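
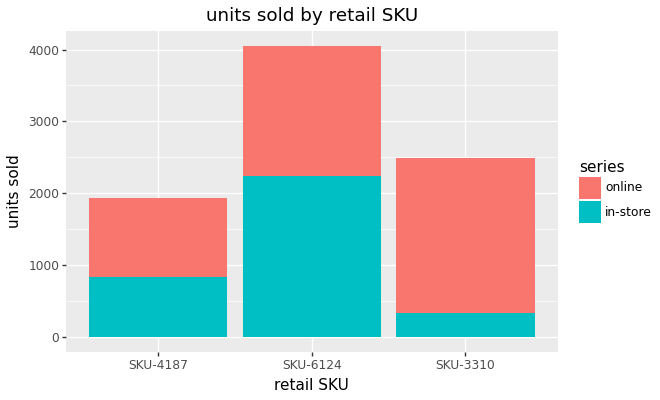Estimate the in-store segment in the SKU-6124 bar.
≈ 2000

in-store top ≈ 2000, bottom ≈ 0; segment ≈ 2000.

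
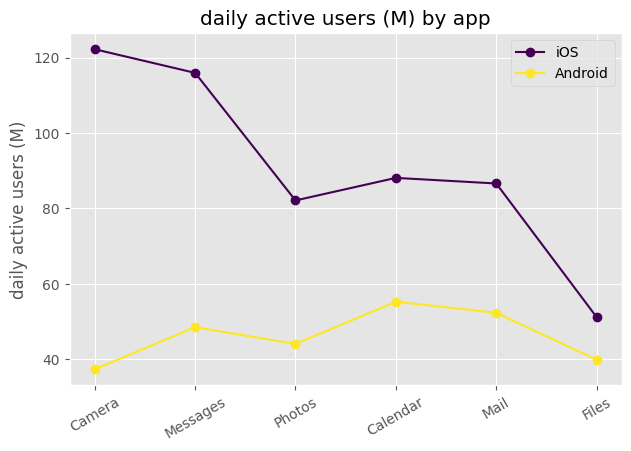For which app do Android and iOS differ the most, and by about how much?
Camera: Android ≈ 40, iOS ≈ 120 → gap ≈ 80. Next-largest (Messages) is only ≈ 70.

Camera, ≈ 80 M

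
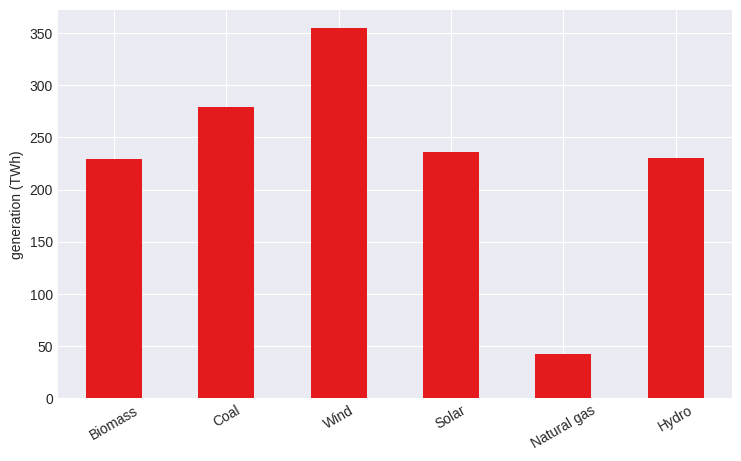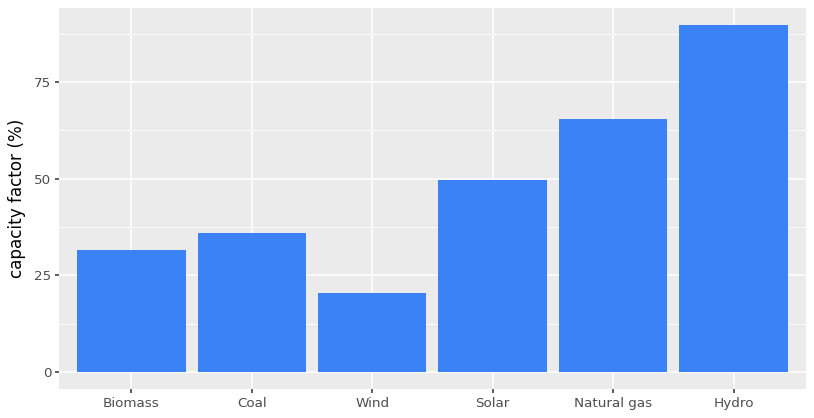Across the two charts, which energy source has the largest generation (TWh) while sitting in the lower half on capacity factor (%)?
Chart 2 median capacity factor (%) ≈ 40; below-median energy sources: Biomass, Coal, Wind. Among those, Wind has the highest generation (TWh) (≈ 350).

Wind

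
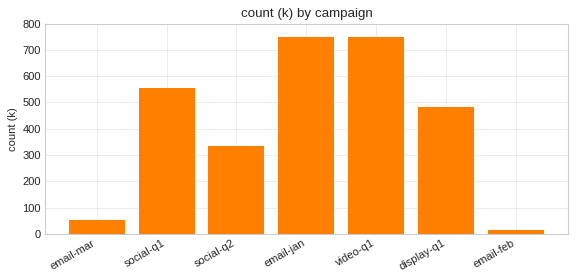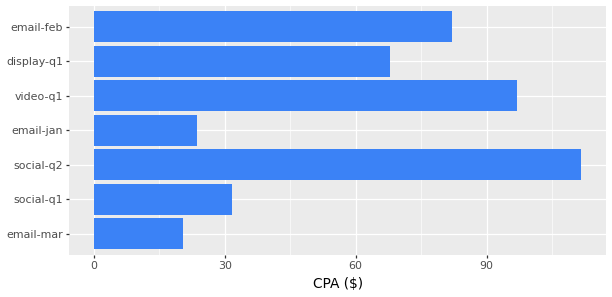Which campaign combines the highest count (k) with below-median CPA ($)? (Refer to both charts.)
email-jan

Chart 2 median CPA ($) ≈ 60; below-median campaigns: email-mar, social-q1, email-jan. Among those, email-jan has the highest count (k) (≈ 700).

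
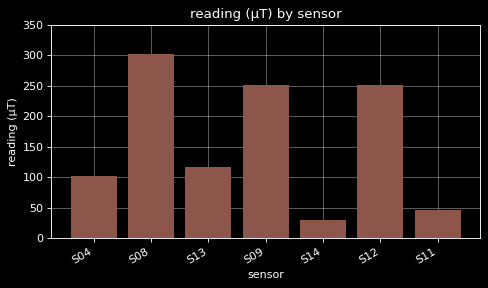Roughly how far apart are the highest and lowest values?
Max S08 ≈ 300, min S14 ≈ 50; range ≈ 250.

≈ 250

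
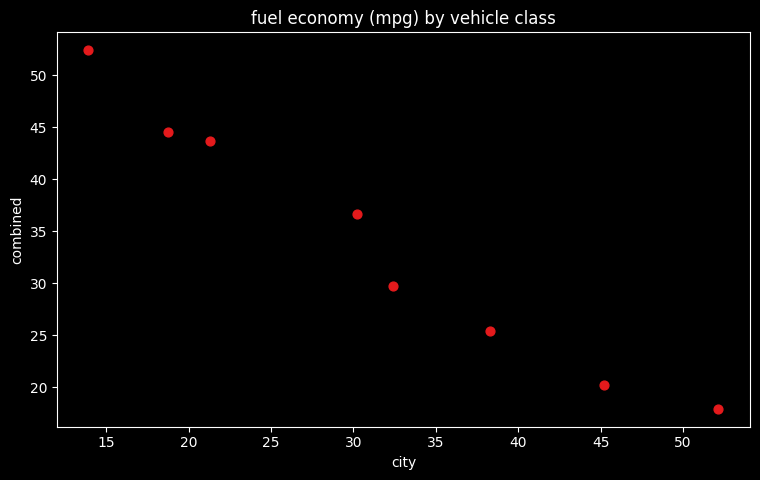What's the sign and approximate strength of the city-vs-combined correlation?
negative, strong

Points are negatively correlated; strong (|r| ≈ 1.0).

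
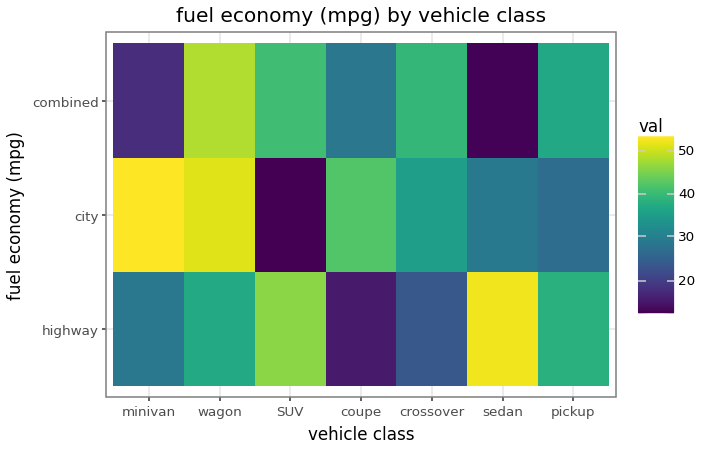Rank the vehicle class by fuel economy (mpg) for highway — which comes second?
SUV

Top 3 for highway: sedan ≈ 55, SUV ≈ 45, pickup ≈ 40.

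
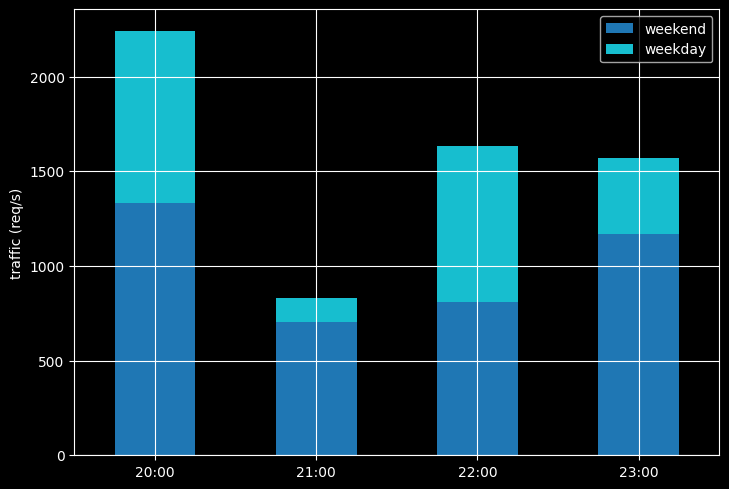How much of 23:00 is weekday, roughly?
≈ 400

weekday top ≈ 1600, bottom ≈ 1200; segment ≈ 400.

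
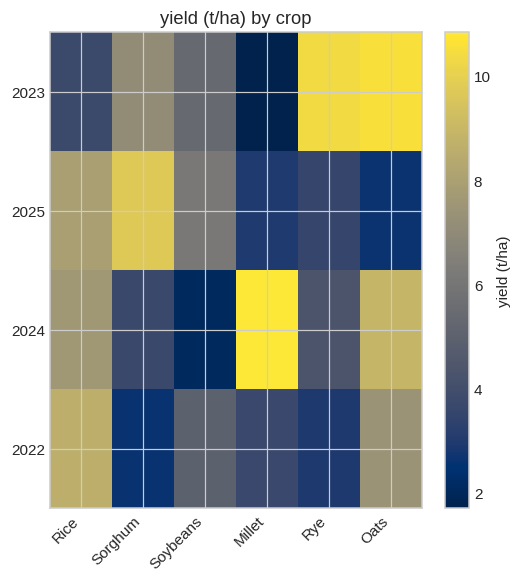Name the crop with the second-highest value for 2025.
Top 3 for 2025: Sorghum ≈ 10, Rice ≈ 8, Soybeans ≈ 6.

Rice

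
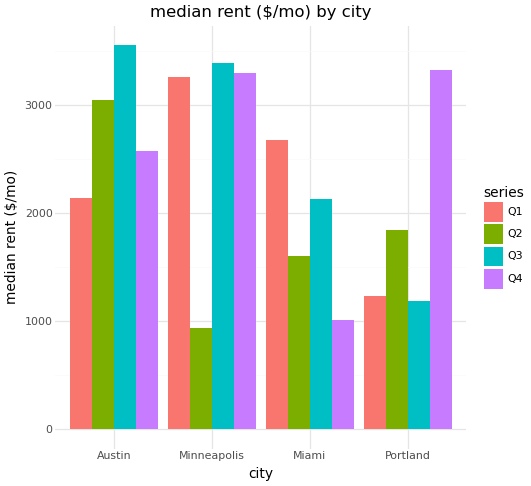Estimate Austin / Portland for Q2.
Austin ≈ 3000, Portland ≈ 2000; 3000/2000 ≈ 1.5.

≈ 1.5×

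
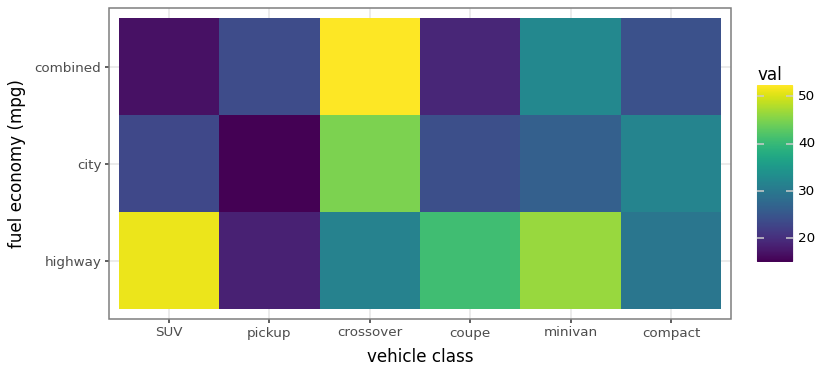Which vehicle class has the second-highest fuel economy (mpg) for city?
compact

Top 3 for city: crossover ≈ 45, compact ≈ 30, minivan ≈ 25.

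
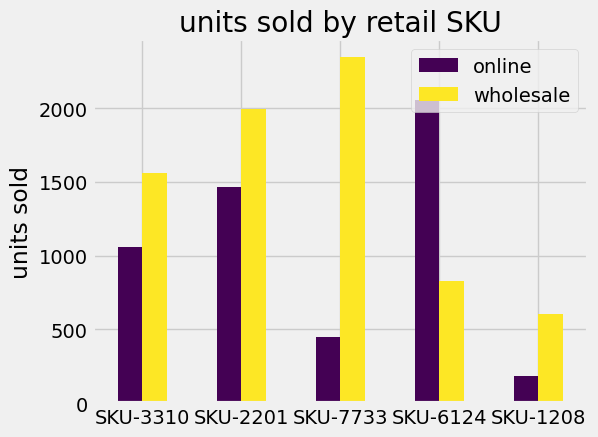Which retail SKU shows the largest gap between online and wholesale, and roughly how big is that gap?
SKU-7733: online ≈ 400, wholesale ≈ 2400 → gap ≈ 2000. Next-largest (SKU-6124) is only ≈ 1200.

SKU-7733, ≈ 2000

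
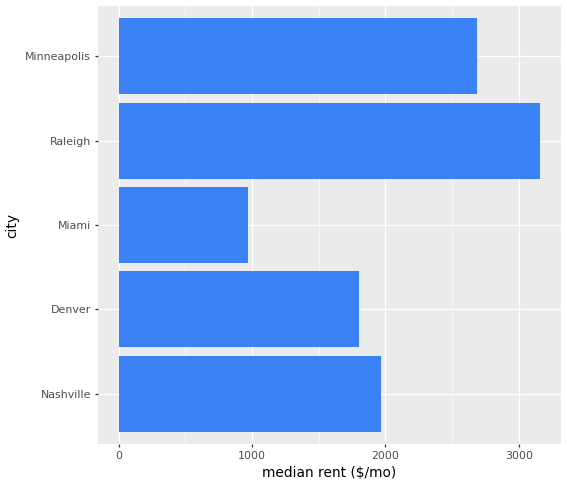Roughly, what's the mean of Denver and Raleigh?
≈ 2500

(2000 + 3000) / 2 ≈ 2500.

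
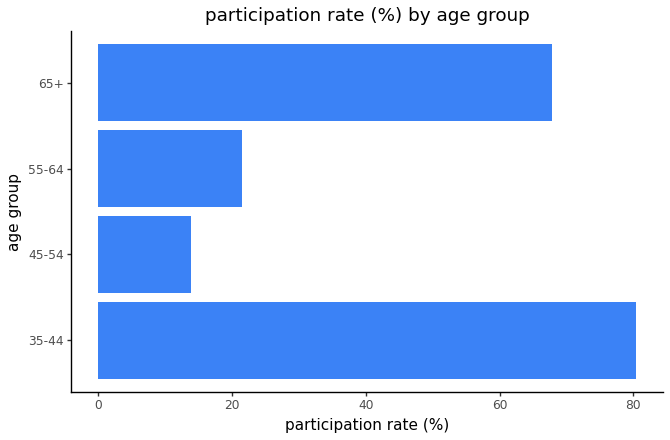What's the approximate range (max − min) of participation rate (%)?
Max 35-44 ≈ 80, min 45-54 ≈ 10; range ≈ 70.

≈ 70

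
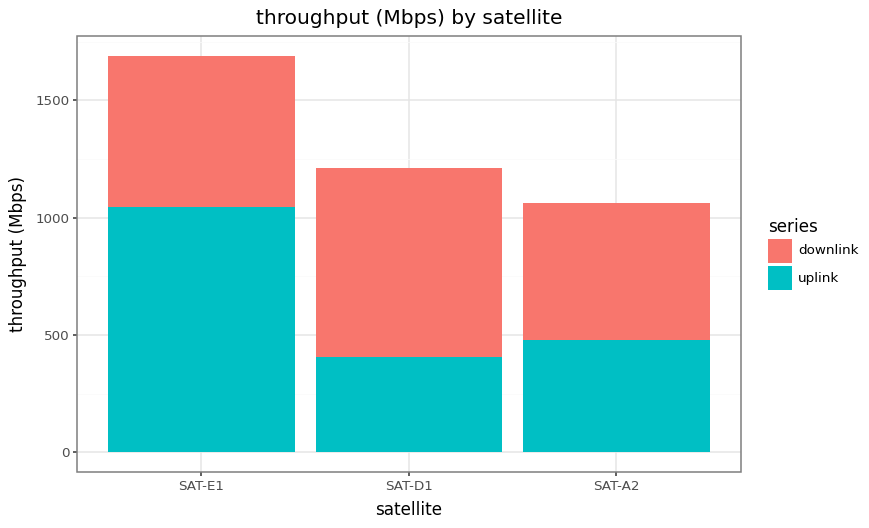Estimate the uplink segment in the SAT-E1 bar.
uplink top ≈ 1000, bottom ≈ 0; segment ≈ 1000.

≈ 1000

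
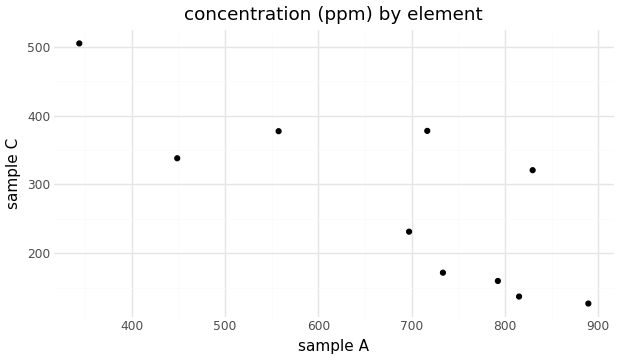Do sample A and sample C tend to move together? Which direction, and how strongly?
negative, strong

Points are negatively correlated; strong (|r| ≈ 0.8).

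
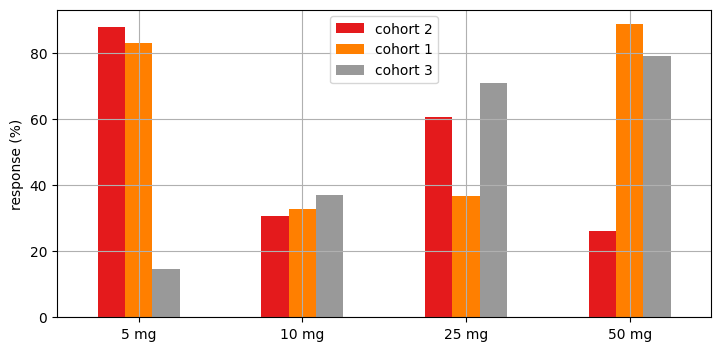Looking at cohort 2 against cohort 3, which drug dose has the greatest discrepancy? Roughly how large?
5 mg: cohort 2 ≈ 90, cohort 3 ≈ 10 → gap ≈ 80. Next-largest (50 mg) is only ≈ 50.

5 mg, ≈ 80 %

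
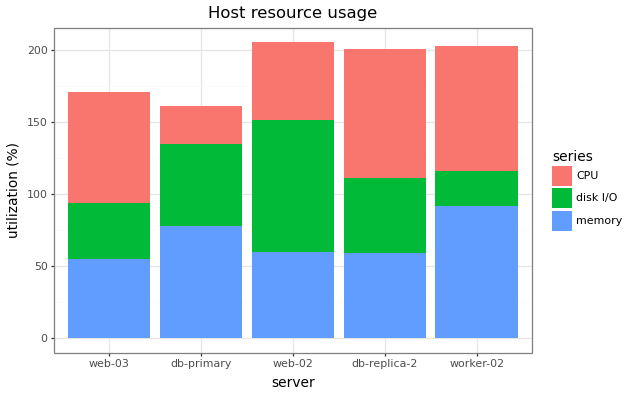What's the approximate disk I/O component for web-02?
≈ 100

disk I/O top ≈ 160, bottom ≈ 60; segment ≈ 100.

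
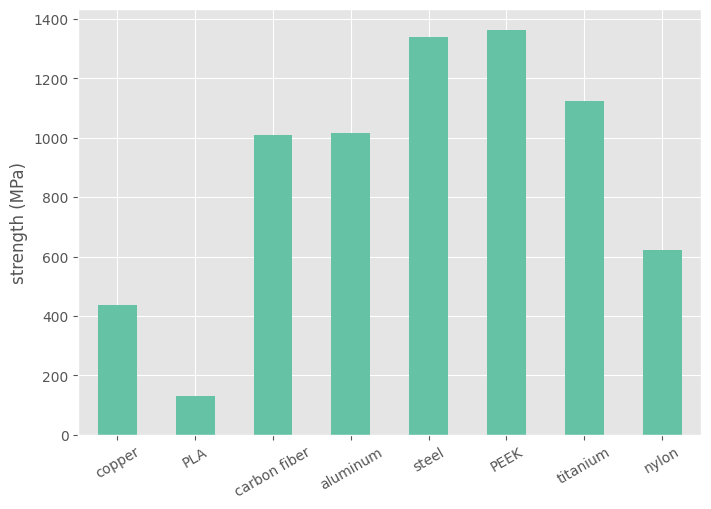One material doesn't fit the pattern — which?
PLA ≈ 200; the rest sit between ≈ 400 and ≈ 1400.

PLA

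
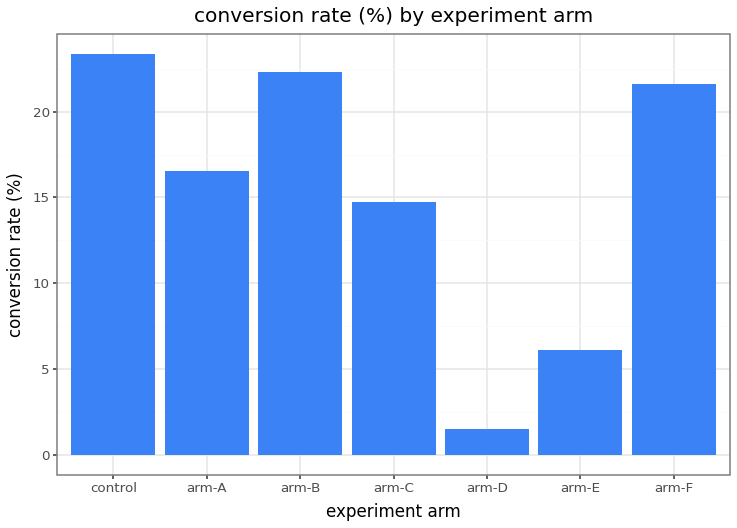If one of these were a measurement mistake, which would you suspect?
arm-D ≈ 2; the rest sit between ≈ 6 and ≈ 24.

arm-D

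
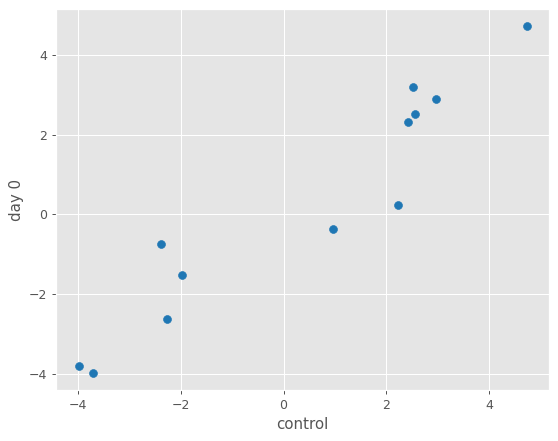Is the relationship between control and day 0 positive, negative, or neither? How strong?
Points are positively correlated; strong (|r| ≈ 1.0).

positive, strong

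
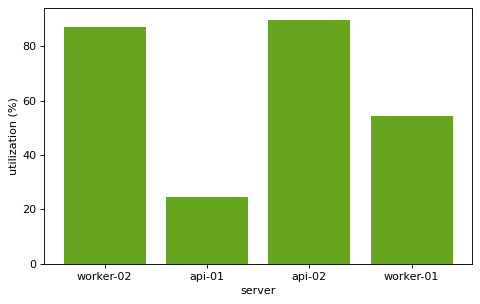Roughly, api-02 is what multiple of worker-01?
≈ 1.8×

api-02 ≈ 90, worker-01 ≈ 50; 90/50 ≈ 1.8.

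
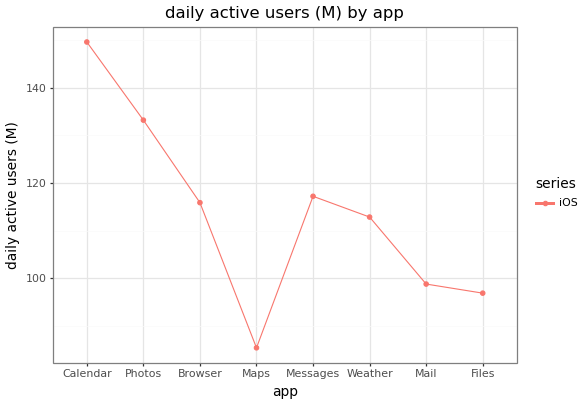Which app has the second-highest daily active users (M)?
Top 3: Calendar ≈ 150, Photos ≈ 130, Messages ≈ 120.

Photos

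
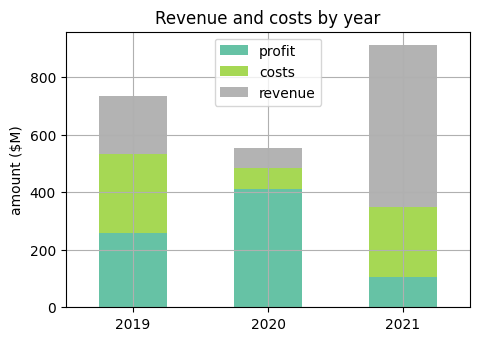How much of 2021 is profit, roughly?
≈ 100

profit top ≈ 100, bottom ≈ 0; segment ≈ 100.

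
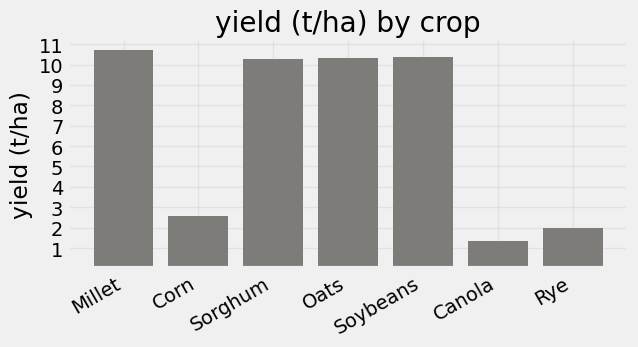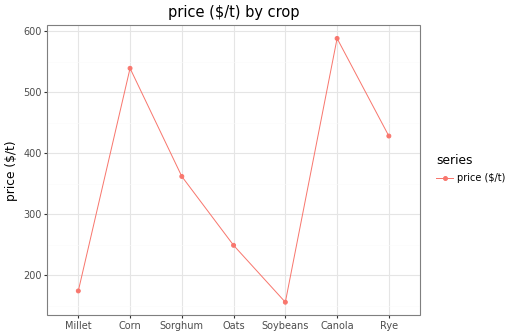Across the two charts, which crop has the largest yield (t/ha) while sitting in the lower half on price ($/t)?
Chart 2 median price ($/t) ≈ 400; below-median crops: Millet, Oats, Soybeans. Among those, Millet has the highest yield (t/ha) (≈ 11).

Millet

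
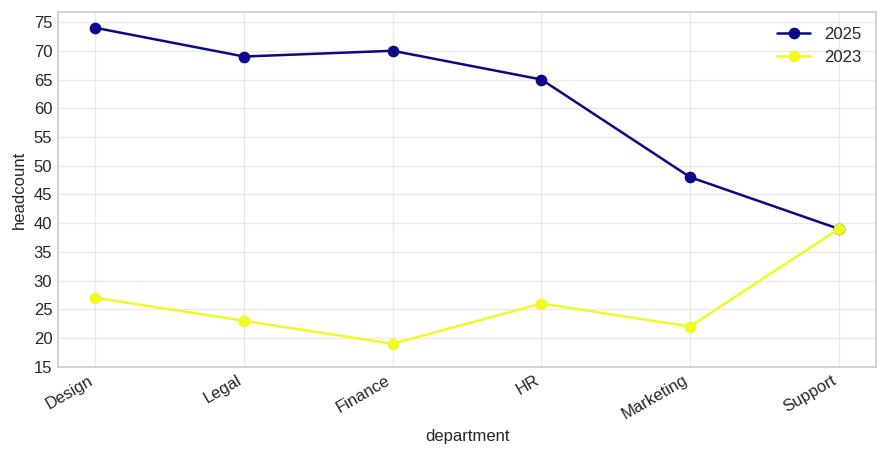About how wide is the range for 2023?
≈ 20

Max Support ≈ 40, min Finance ≈ 20; range ≈ 20.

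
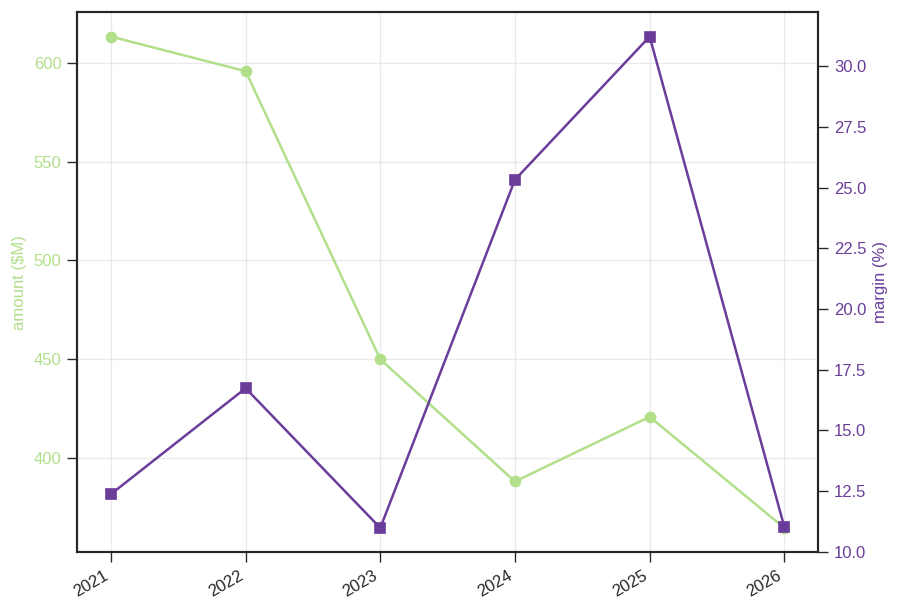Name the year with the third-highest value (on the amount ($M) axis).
Top 4 (on the amount ($M) axis): 2021 ≈ 625, 2022 ≈ 600, 2023 ≈ 450, 2025 ≈ 425.

2023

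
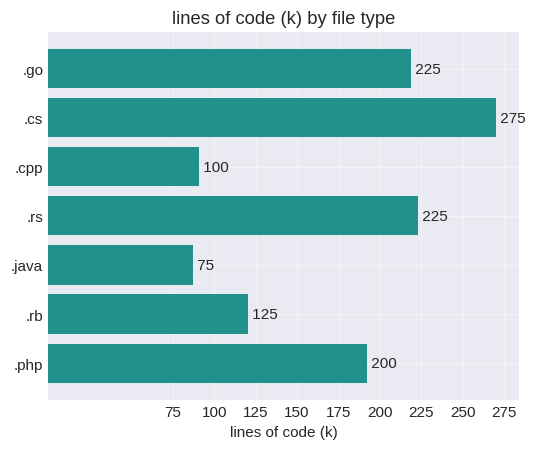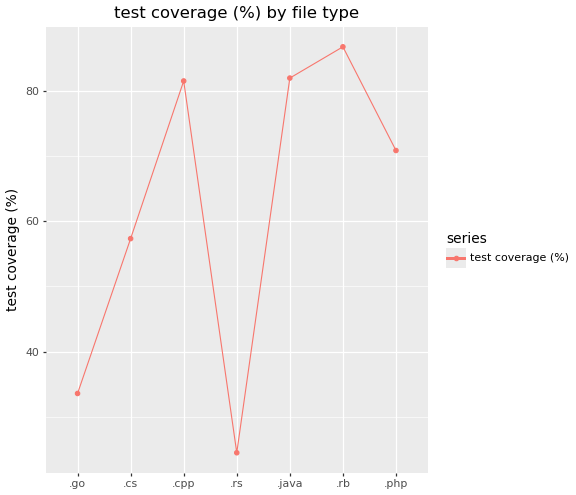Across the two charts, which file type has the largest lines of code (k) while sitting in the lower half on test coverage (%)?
.cs

Chart 2 median test coverage (%) ≈ 70; below-median file types: .go, .cs, .rs. Among those, .cs has the highest lines of code (k) (≈ 275).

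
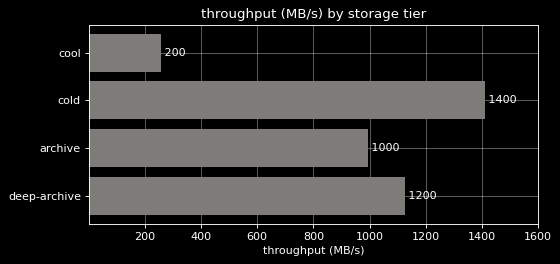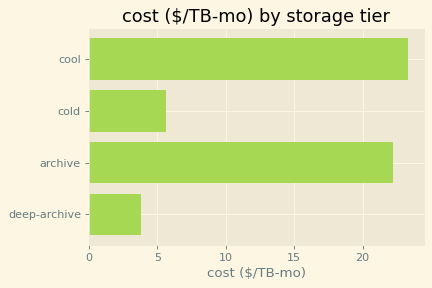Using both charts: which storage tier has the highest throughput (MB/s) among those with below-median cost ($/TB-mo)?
Chart 2 median cost ($/TB-mo) ≈ 15; below-median storage tiers: cold, deep-archive. Among those, cold has the highest throughput (MB/s) (≈ 1400).

cold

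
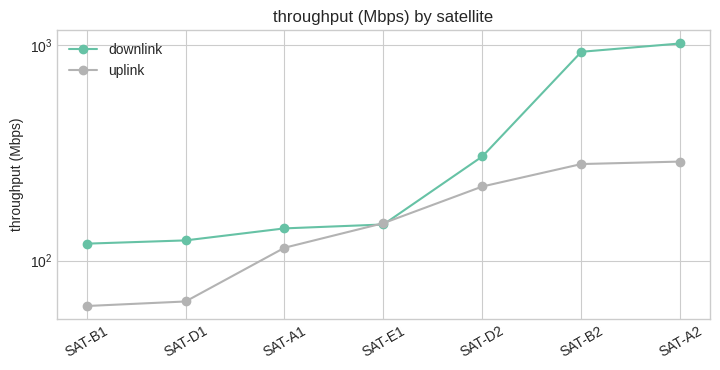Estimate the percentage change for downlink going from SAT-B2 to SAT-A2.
≈ +11.1%

SAT-B2 ≈ 900, SAT-A2 ≈ 1000; (1000 − 900) / 900 ≈ +11.1%.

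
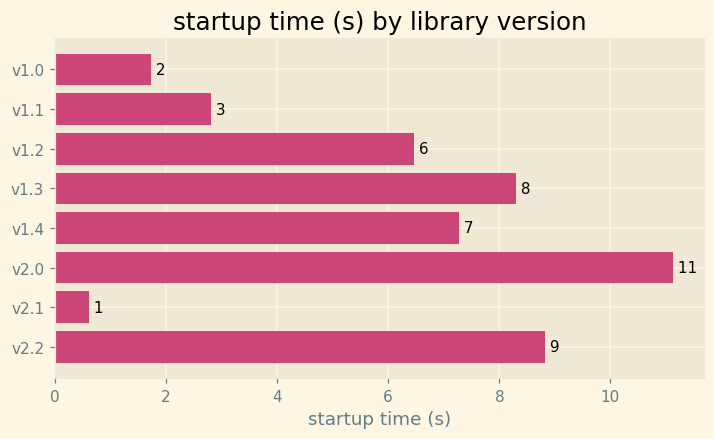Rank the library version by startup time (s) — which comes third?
Top 4: v2.0 ≈ 11, v2.2 ≈ 9, v1.3 ≈ 8, v1.4 ≈ 7.

v1.3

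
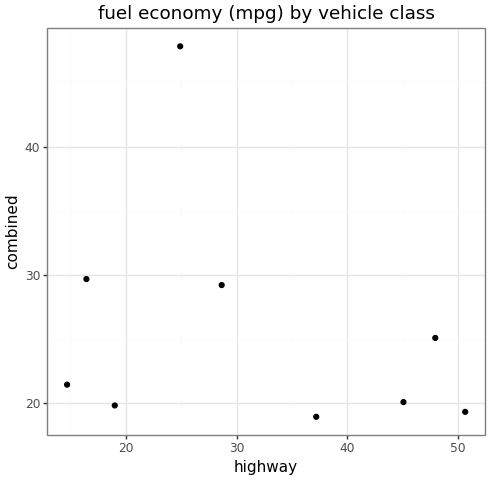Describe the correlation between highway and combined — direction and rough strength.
Points are negatively correlated; weak (|r| ≈ 0.3).

negative, weak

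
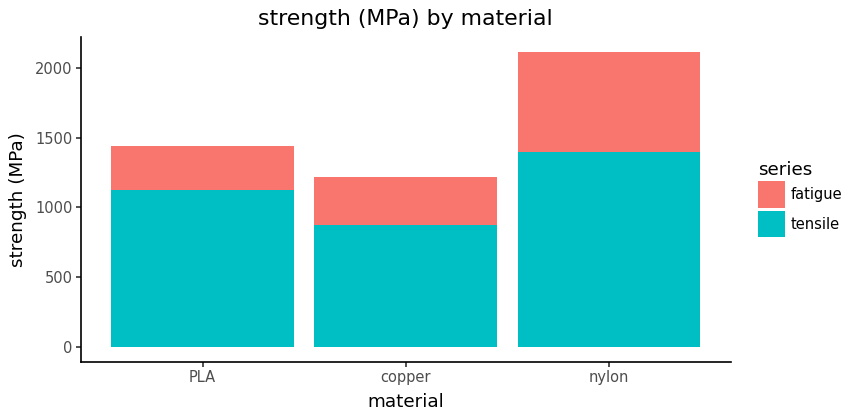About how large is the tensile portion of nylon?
≈ 1400

tensile top ≈ 1400, bottom ≈ 0; segment ≈ 1400.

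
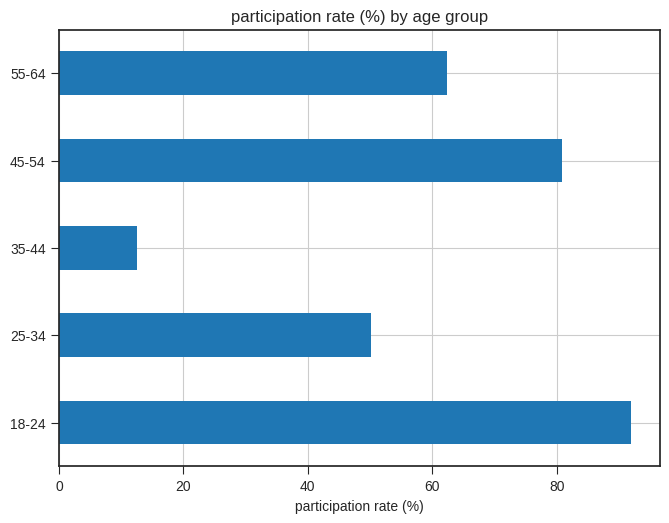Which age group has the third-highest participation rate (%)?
55-64

Top 4: 18-24 ≈ 90, 45-54 ≈ 80, 55-64 ≈ 60, 25-34 ≈ 50.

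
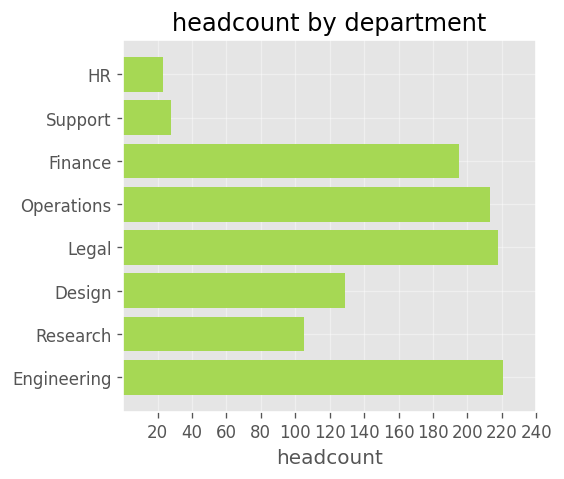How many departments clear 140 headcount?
Above 140: Finance, Operations, Legal, Engineering.

4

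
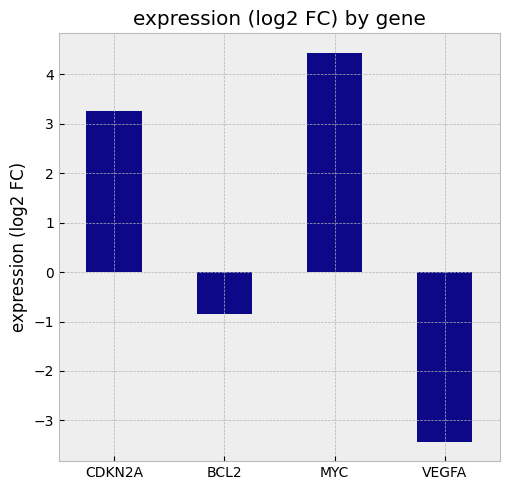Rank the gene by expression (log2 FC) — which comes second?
Top 3: MYC ≈ 4, CDKN2A ≈ 3, BCL2 ≈ -1.

CDKN2A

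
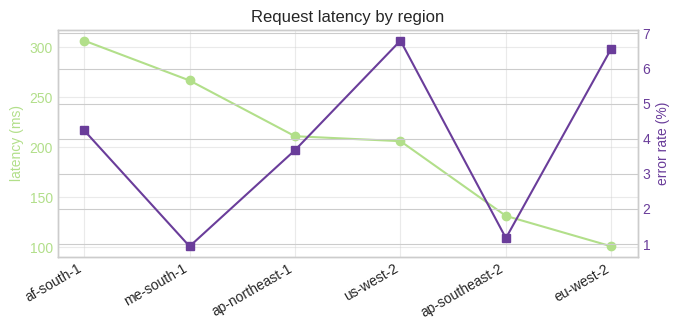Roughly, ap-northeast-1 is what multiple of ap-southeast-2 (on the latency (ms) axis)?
ap-northeast-1 ≈ 220, ap-southeast-2 ≈ 140; 220/140 ≈ 1.57.

≈ 1.57×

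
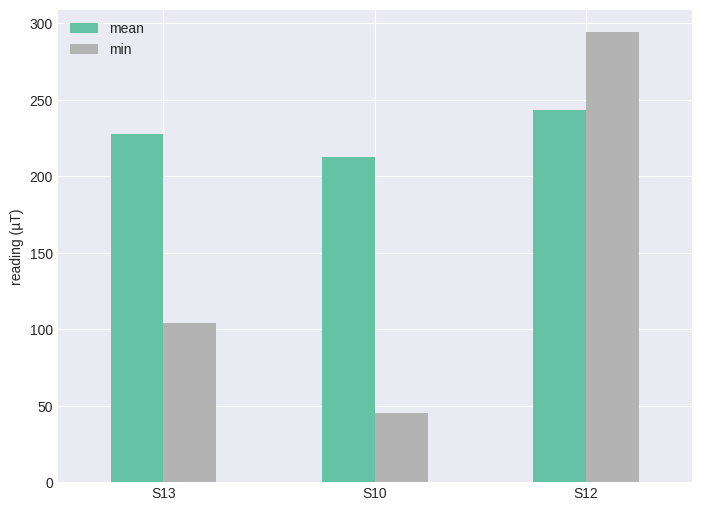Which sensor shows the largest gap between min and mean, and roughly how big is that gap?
S10, ≈ 175 µT

S10: min ≈ 50, mean ≈ 225 → gap ≈ 175. Next-largest (S13) is only ≈ 125.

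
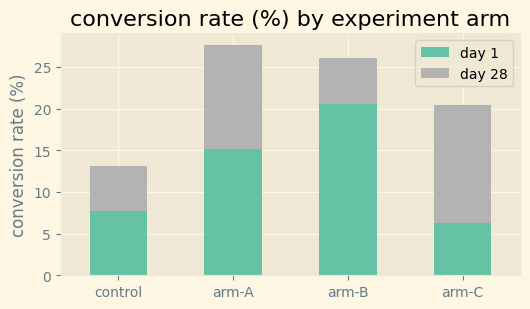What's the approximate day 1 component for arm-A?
≈ 15

day 1 top ≈ 15, bottom ≈ 0; segment ≈ 15.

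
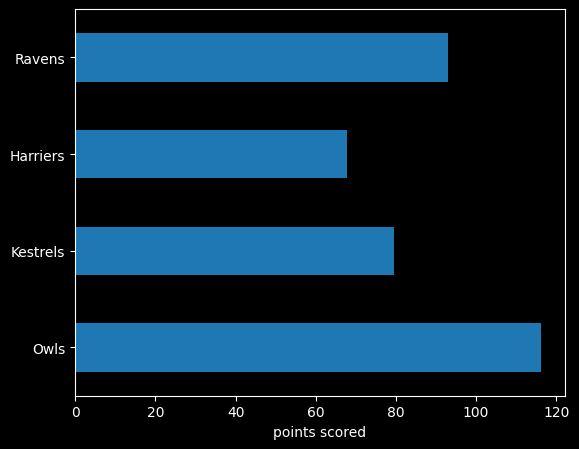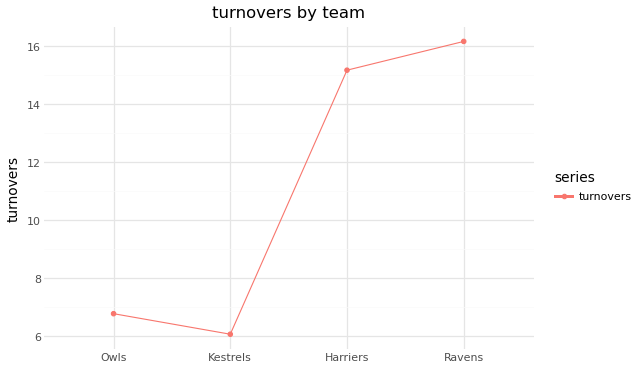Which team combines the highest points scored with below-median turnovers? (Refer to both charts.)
Owls

Chart 2 median turnovers ≈ 10; below-median teams: Owls, Kestrels. Among those, Owls has the highest points scored (≈ 120).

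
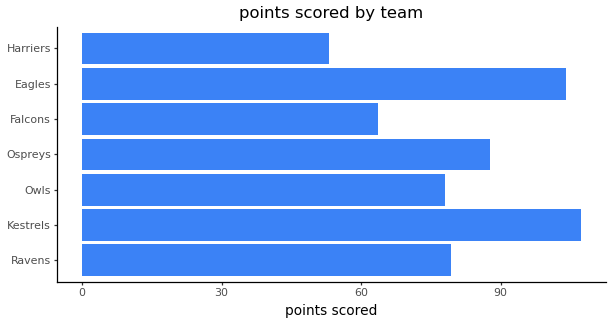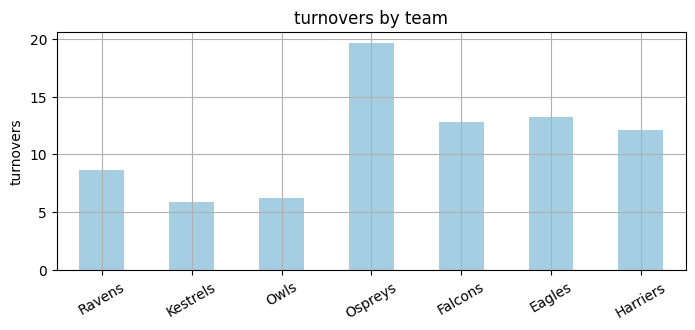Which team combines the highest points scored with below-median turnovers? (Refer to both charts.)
Kestrels

Chart 2 median turnovers ≈ 12; below-median teams: Ravens, Kestrels, Owls. Among those, Kestrels has the highest points scored (≈ 110).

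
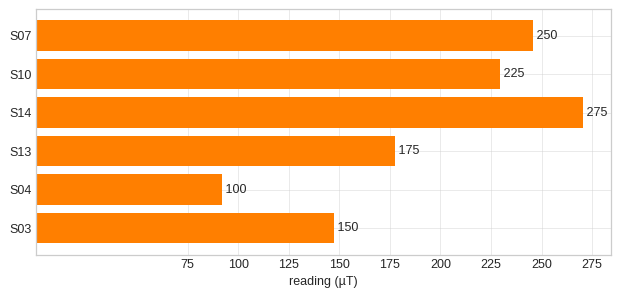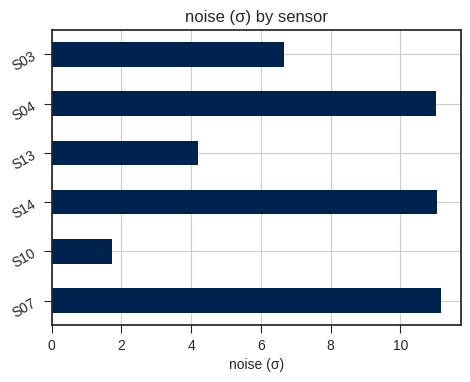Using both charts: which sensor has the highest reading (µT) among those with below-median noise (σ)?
Chart 2 median noise (σ) ≈ 8; below-median sensors: S10, S13, S03. Among those, S10 has the highest reading (µT) (≈ 225).

S10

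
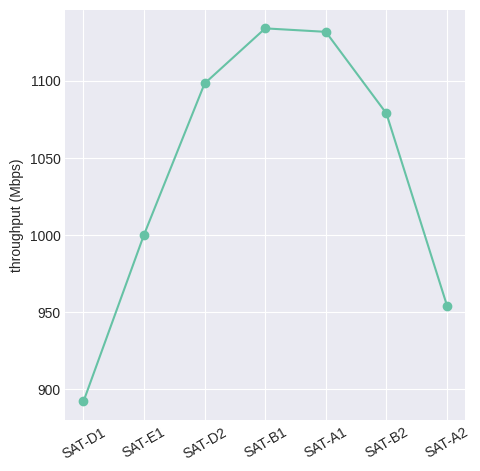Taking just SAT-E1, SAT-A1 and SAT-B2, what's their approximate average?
≈ 1067

(1000 + 1125 + 1075) / 3 ≈ 1067.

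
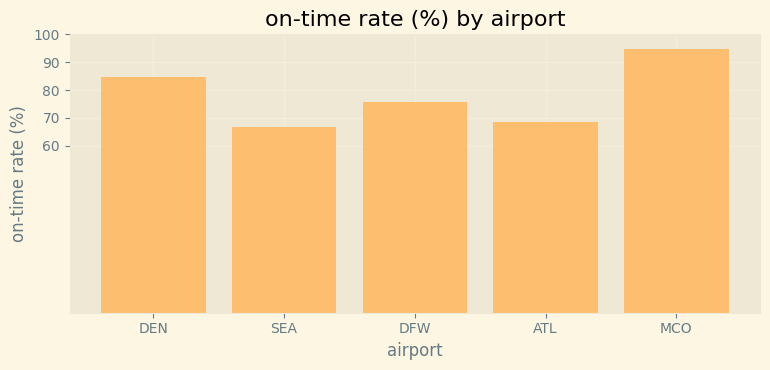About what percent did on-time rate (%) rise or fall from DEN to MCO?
≈ +12.5%

DEN ≈ 80, MCO ≈ 90; (90 − 80) / 80 ≈ +12.5%.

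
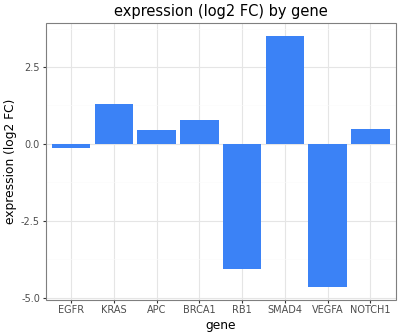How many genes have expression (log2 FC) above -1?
6

Above -1: EGFR, KRAS, APC, BRCA1, SMAD4, NOTCH1.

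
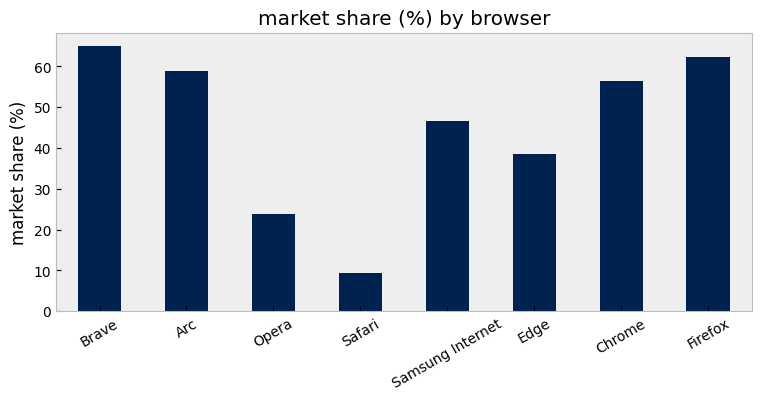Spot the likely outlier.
Safari

Safari ≈ 10; the rest sit between ≈ 20 and ≈ 60.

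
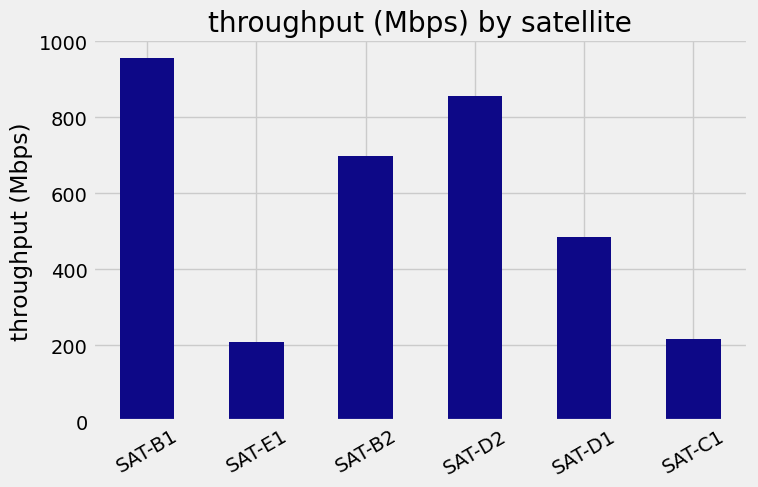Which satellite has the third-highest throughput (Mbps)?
SAT-B2

Top 4: SAT-B1 ≈ 1000, SAT-D2 ≈ 900, SAT-B2 ≈ 700, SAT-D1 ≈ 500.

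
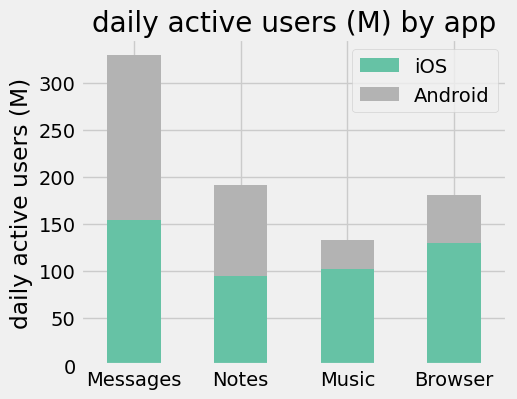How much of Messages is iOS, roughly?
≈ 150

iOS top ≈ 150, bottom ≈ 0; segment ≈ 150.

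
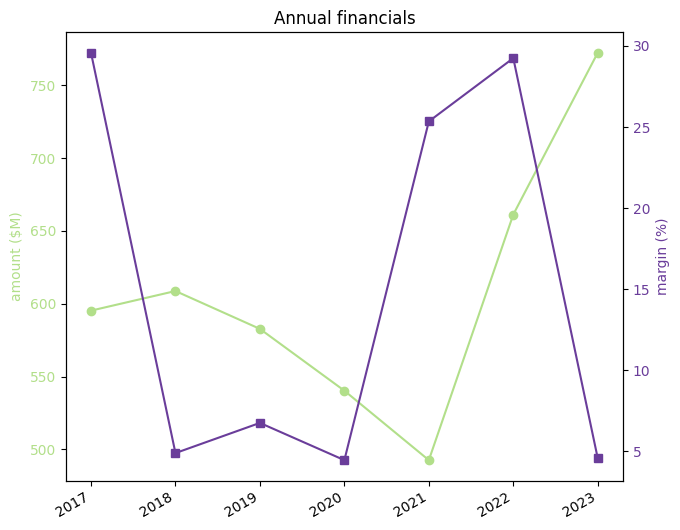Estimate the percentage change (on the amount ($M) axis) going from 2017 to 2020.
≈ -8.3%

2017 ≈ 600, 2020 ≈ 550; (550 − 600) / 600 ≈ -8.3%.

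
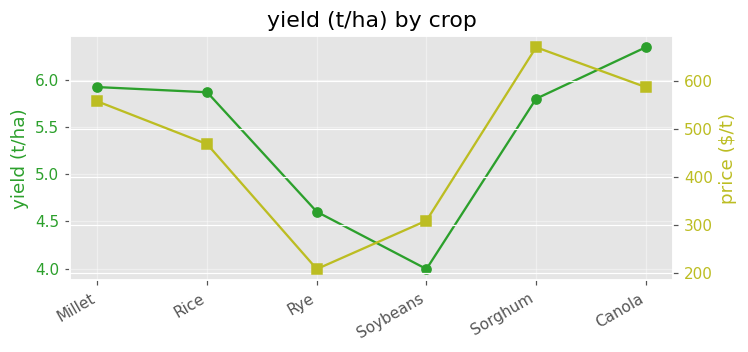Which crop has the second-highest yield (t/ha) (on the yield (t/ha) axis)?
Millet

Top 3 (on the yield (t/ha) axis): Canola ≈ 6.4, Millet ≈ 6.0, Rice ≈ 5.8.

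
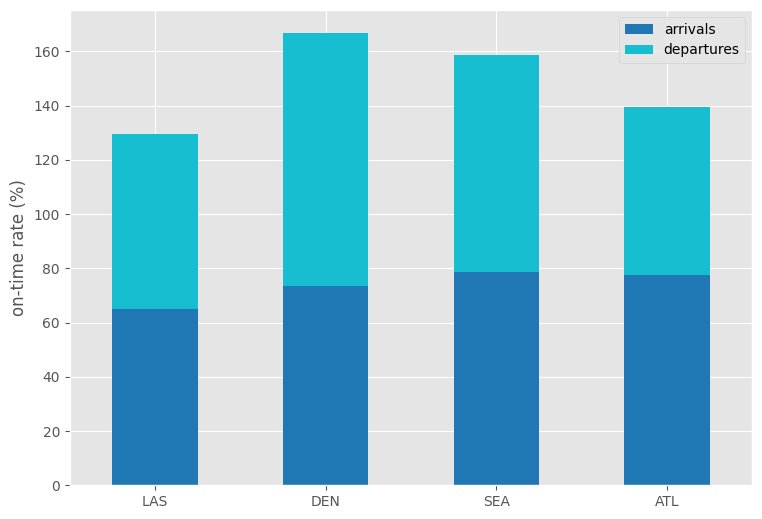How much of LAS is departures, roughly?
departures top ≈ 120, bottom ≈ 60; segment ≈ 60.

≈ 60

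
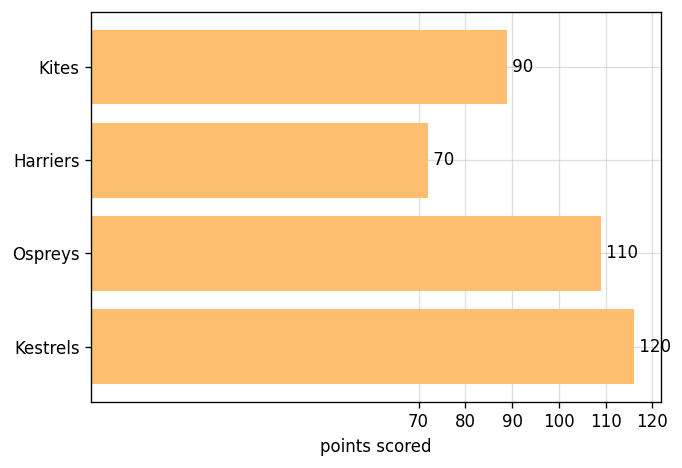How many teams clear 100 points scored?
2

Above 100: Ospreys, Kestrels.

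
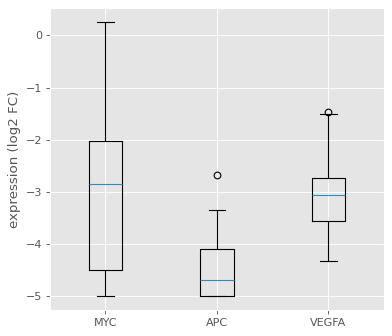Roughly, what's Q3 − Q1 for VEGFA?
≈ 0.8

Q3 ≈ -2.8, Q1 ≈ -3.6; IQR ≈ 0.8.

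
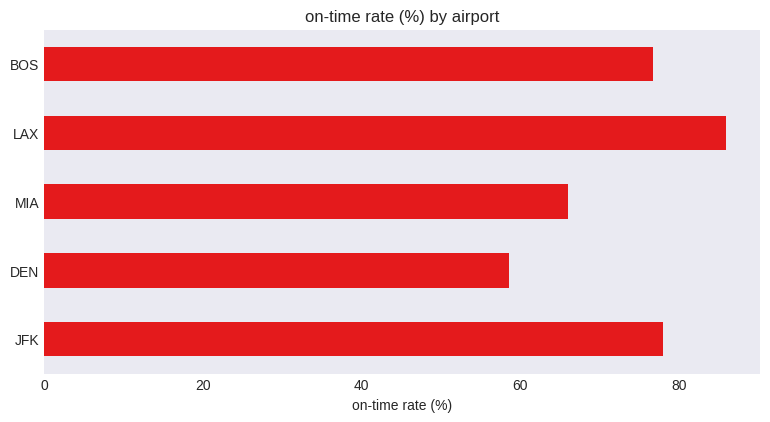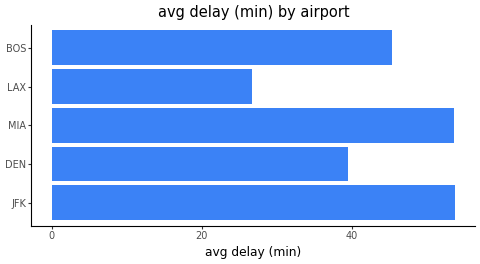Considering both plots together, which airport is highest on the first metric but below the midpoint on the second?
LAX

Chart 2 median avg delay (min) ≈ 45; below-median airports: DEN, LAX. Among those, LAX has the highest on-time rate (%) (≈ 90).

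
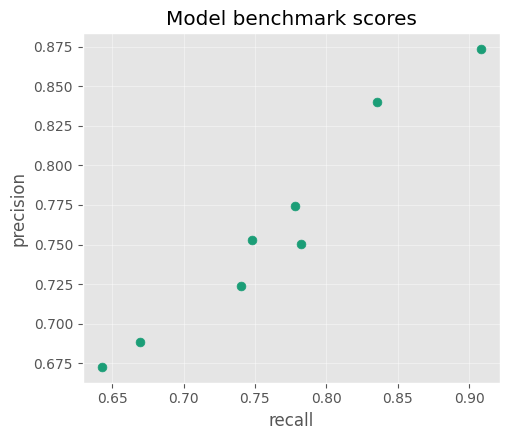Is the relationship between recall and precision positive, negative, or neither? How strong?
positive, strong

Points are positively correlated; strong (|r| ≈ 1.0).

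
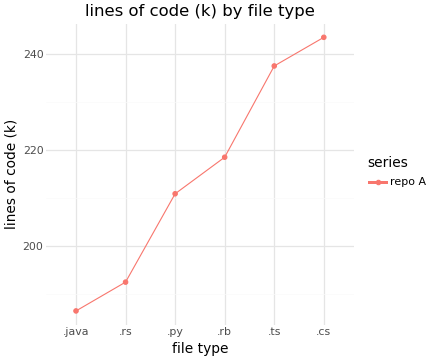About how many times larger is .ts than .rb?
.ts ≈ 235, .rb ≈ 220; 235/220 ≈ 1.07.

≈ 1.07×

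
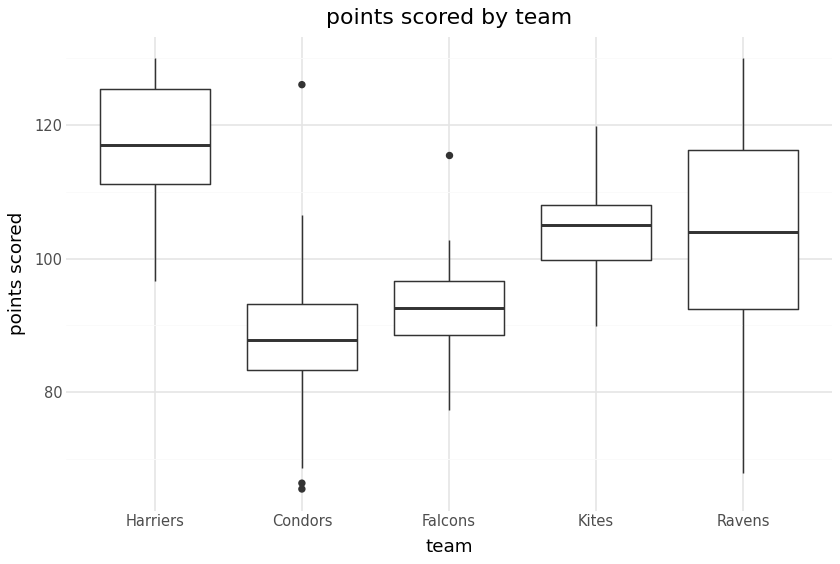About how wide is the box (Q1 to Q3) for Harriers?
≈ 15

Q3 ≈ 125, Q1 ≈ 110; IQR ≈ 15.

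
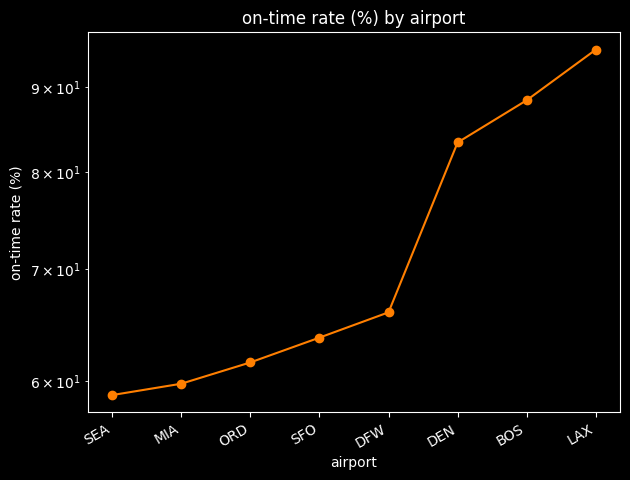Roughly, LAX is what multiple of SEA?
≈ 1.58×

LAX ≈ 95, SEA ≈ 60; 95/60 ≈ 1.58.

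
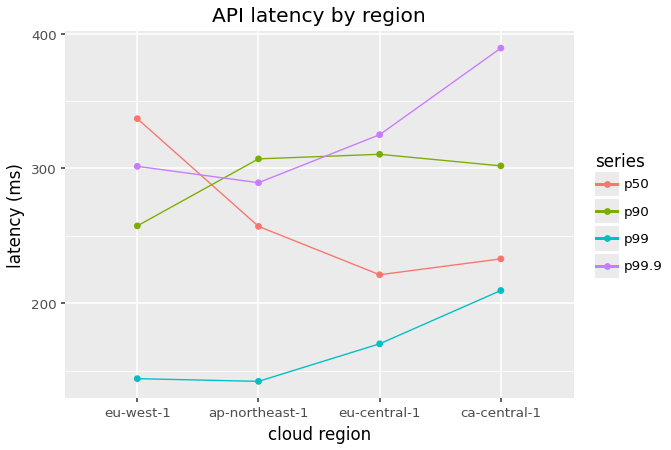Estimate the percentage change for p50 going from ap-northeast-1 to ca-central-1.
ap-northeast-1 ≈ 250, ca-central-1 ≈ 225; (225 − 250) / 250 ≈ -10%.

≈ -10%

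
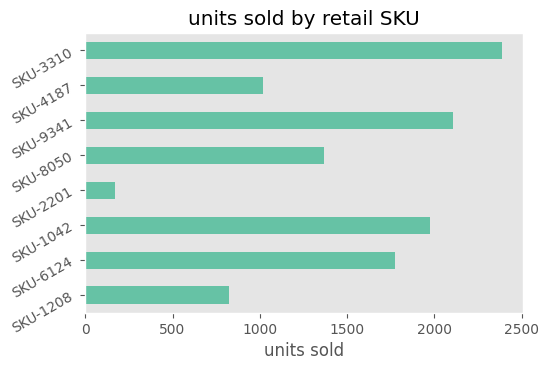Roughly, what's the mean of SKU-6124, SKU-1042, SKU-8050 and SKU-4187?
≈ 1550

(1800 + 2000 + 1400 + 1000) / 4 ≈ 1550.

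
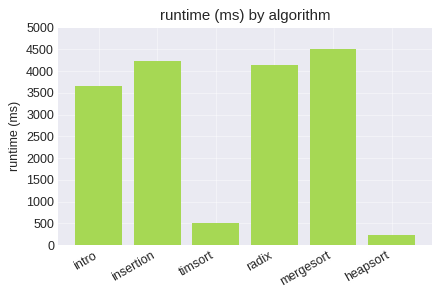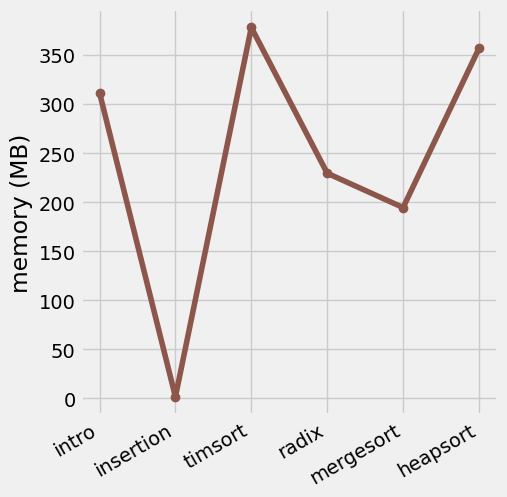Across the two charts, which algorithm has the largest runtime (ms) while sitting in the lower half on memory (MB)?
mergesort

Chart 2 median memory (MB) ≈ 250; below-median algorithms: insertion, radix, mergesort. Among those, mergesort has the highest runtime (ms) (≈ 4500).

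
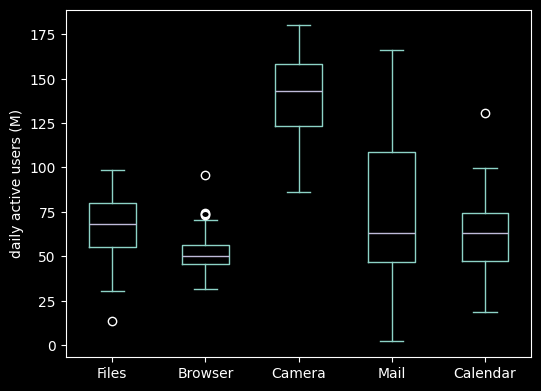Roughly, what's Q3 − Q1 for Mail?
≈ 60

Q3 ≈ 110, Q1 ≈ 50; IQR ≈ 60.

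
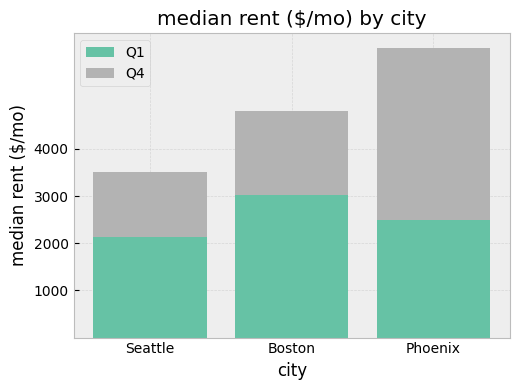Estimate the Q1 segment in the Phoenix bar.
≈ 3000

Q1 top ≈ 3000, bottom ≈ 0; segment ≈ 3000.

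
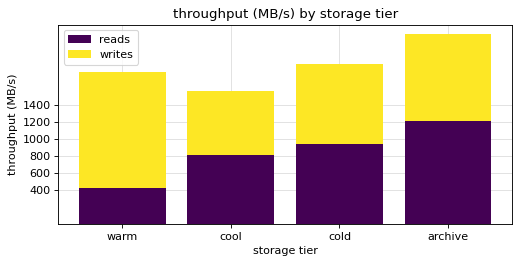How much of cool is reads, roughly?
reads top ≈ 800, bottom ≈ 0; segment ≈ 800.

≈ 800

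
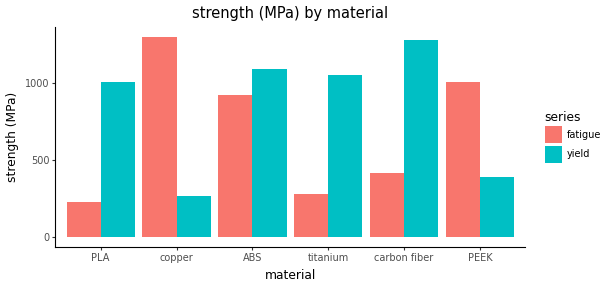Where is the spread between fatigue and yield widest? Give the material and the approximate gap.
copper, ≈ 1000 MPa

copper: fatigue ≈ 1200, yield ≈ 200 → gap ≈ 1000. Next-largest (carbon fiber) is only ≈ 800.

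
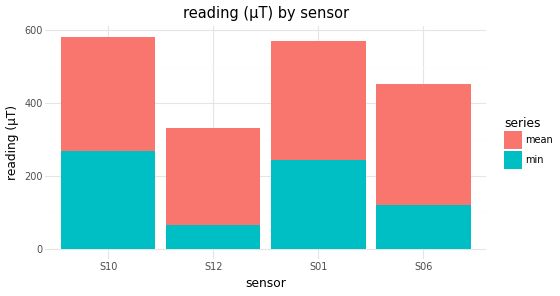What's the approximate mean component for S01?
mean top ≈ 550, bottom ≈ 250; segment ≈ 300.

≈ 300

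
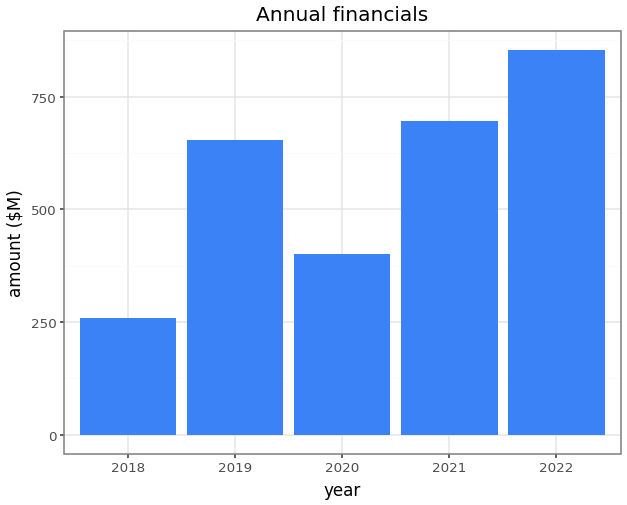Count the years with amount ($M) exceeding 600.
Above 600: 2019, 2021, 2022.

3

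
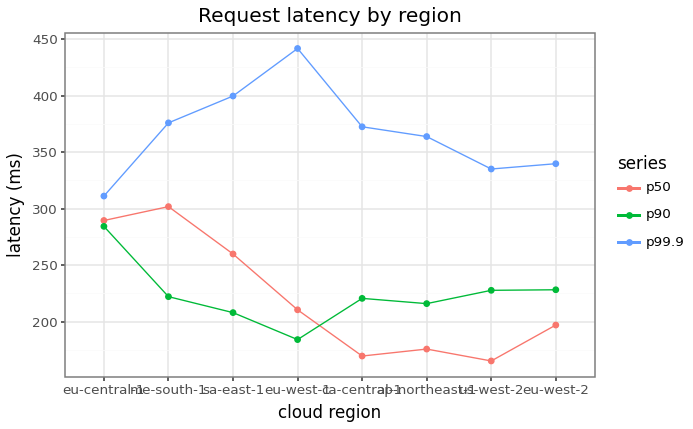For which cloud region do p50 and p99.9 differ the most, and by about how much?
eu-west-1: p50 ≈ 200, p99.9 ≈ 450 → gap ≈ 250. Next-largest (ca-central-1) is only ≈ 200.

eu-west-1, ≈ 250 ms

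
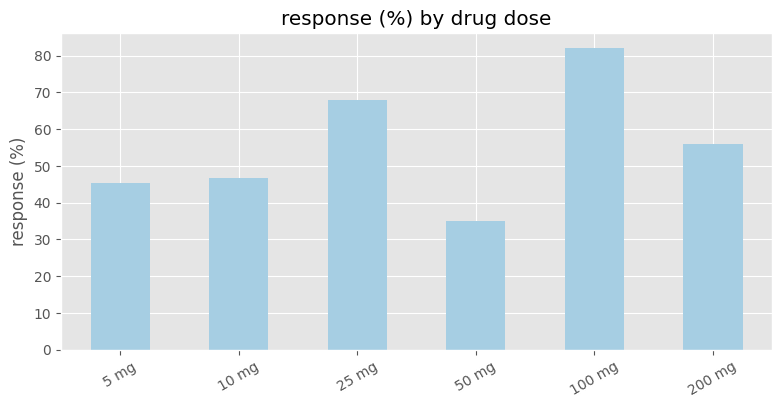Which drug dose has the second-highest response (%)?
Top 3: 100 mg ≈ 80, 25 mg ≈ 70, 200 mg ≈ 60.

25 mg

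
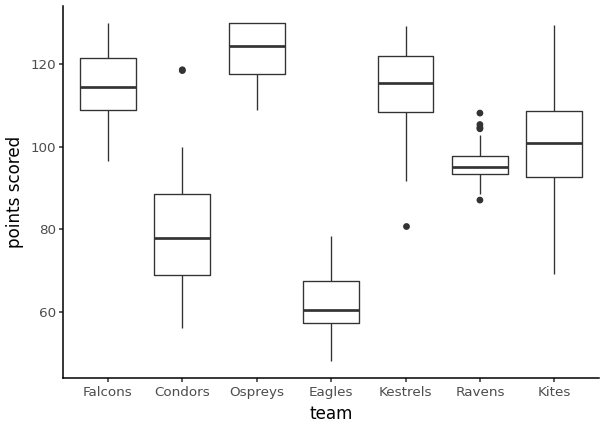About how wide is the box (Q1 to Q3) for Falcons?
≈ 10

Q3 ≈ 120, Q1 ≈ 110; IQR ≈ 10.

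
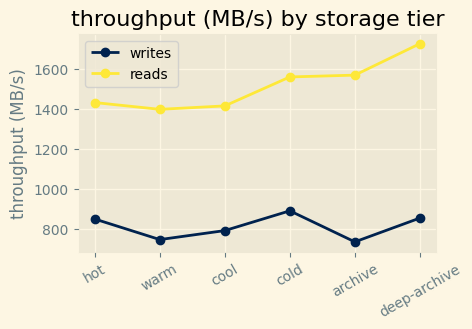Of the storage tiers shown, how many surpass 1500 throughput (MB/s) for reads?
3

Above 1500: cold, archive, deep-archive.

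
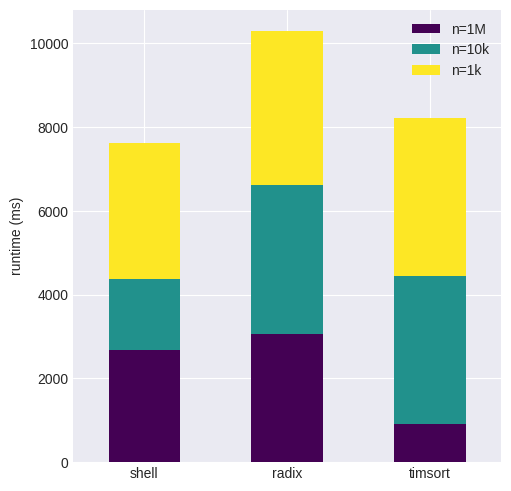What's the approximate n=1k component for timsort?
≈ 4000

n=1k top ≈ 8000, bottom ≈ 4000; segment ≈ 4000.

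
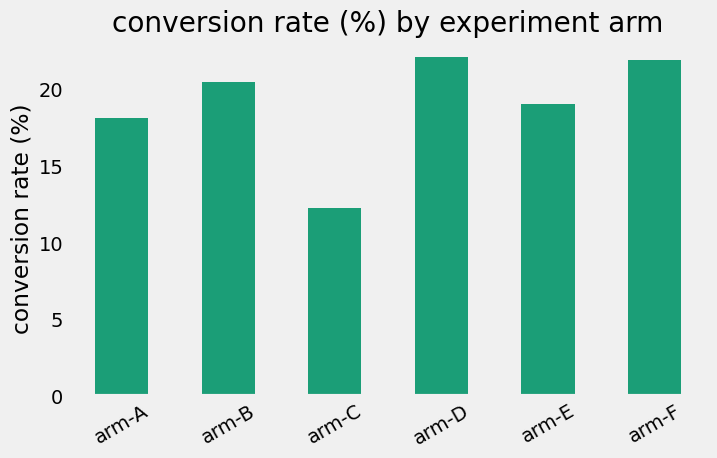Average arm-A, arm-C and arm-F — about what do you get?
≈ 17

(18 + 12 + 22) / 3 ≈ 17.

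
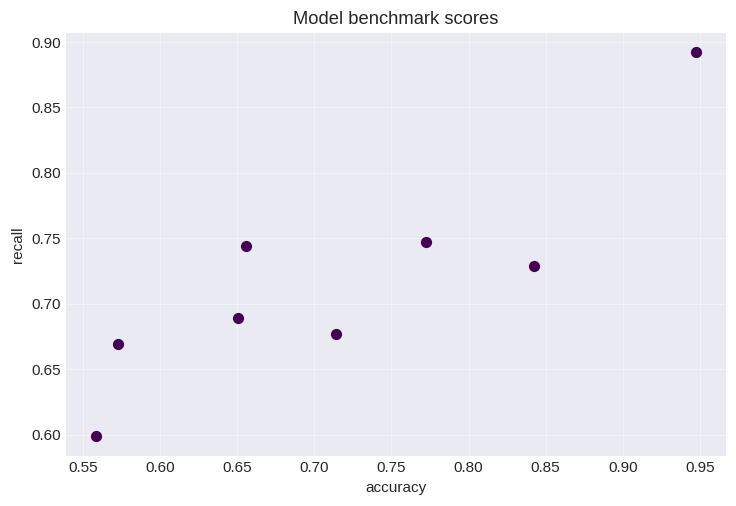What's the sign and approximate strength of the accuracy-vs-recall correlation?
positive, strong

Points are positively correlated; strong (|r| ≈ 0.9).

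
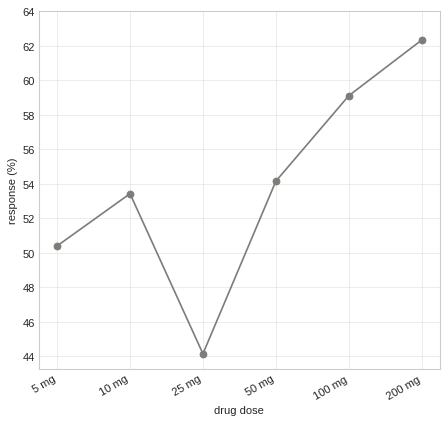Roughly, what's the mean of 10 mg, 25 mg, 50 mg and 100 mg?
≈ 53

(54 + 44 + 54 + 60) / 4 ≈ 53.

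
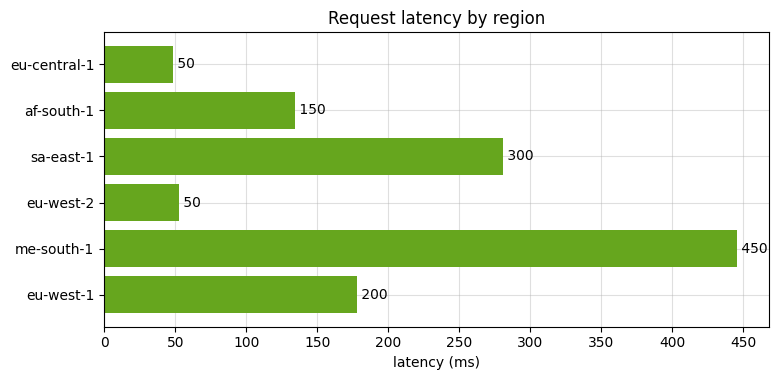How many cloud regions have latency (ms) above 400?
Above 400: me-south-1.

1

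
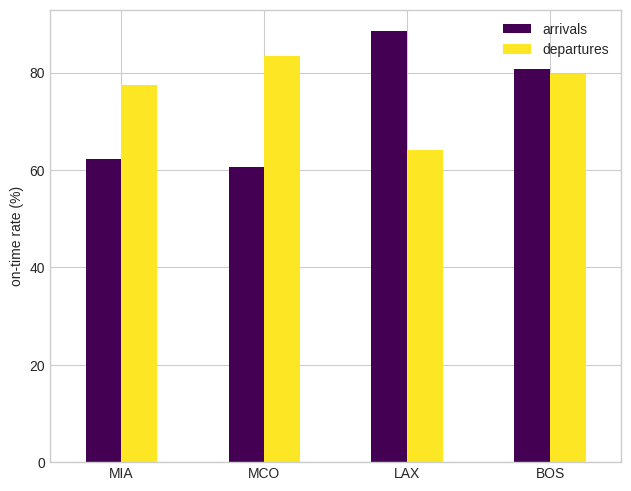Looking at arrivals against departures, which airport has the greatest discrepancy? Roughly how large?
LAX: arrivals ≈ 90, departures ≈ 60 → gap ≈ 30. Next-largest (MCO) is only ≈ 20.

LAX, ≈ 30 %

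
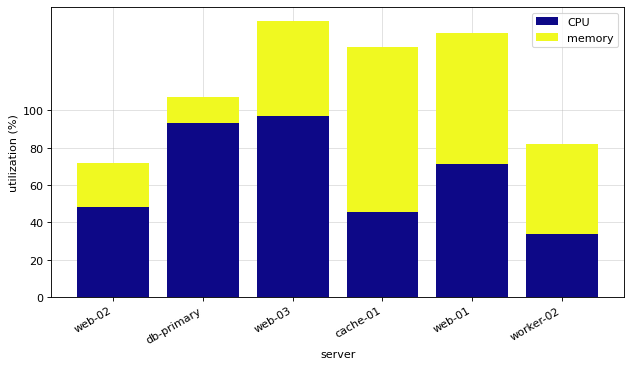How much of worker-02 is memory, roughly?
≈ 40

memory top ≈ 80, bottom ≈ 40; segment ≈ 40.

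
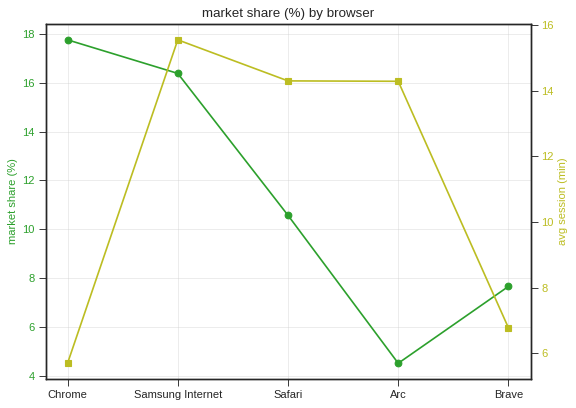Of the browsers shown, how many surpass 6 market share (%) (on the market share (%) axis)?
Above 6: Chrome, Samsung Internet, Safari, Brave.

4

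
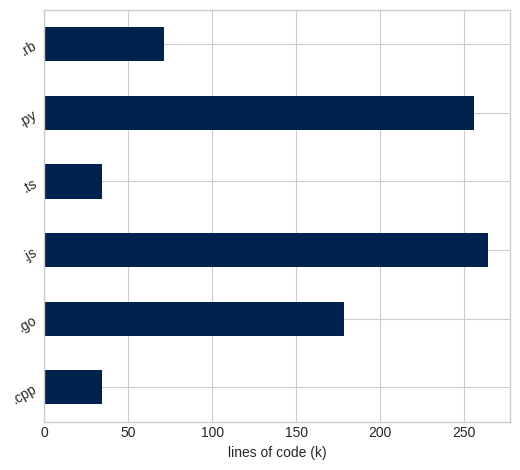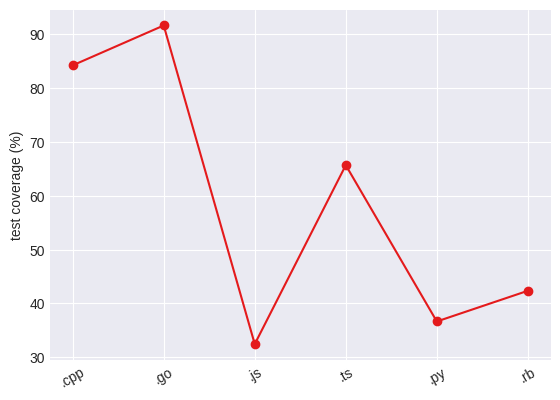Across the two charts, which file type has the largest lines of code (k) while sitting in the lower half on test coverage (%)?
Chart 2 median test coverage (%) ≈ 50; below-median file types: .js, .py, .rb. Among those, .js has the highest lines of code (k) (≈ 275).

.js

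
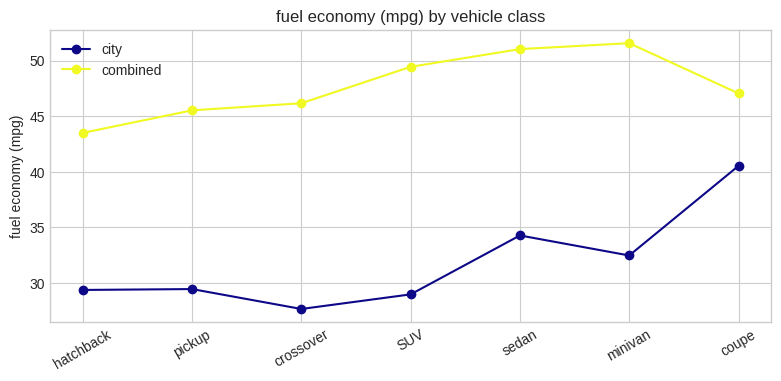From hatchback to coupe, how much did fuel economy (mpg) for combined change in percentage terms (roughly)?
hatchback ≈ 44, coupe ≈ 48; (48 − 44) / 44 ≈ +9.1%.

≈ +9.1%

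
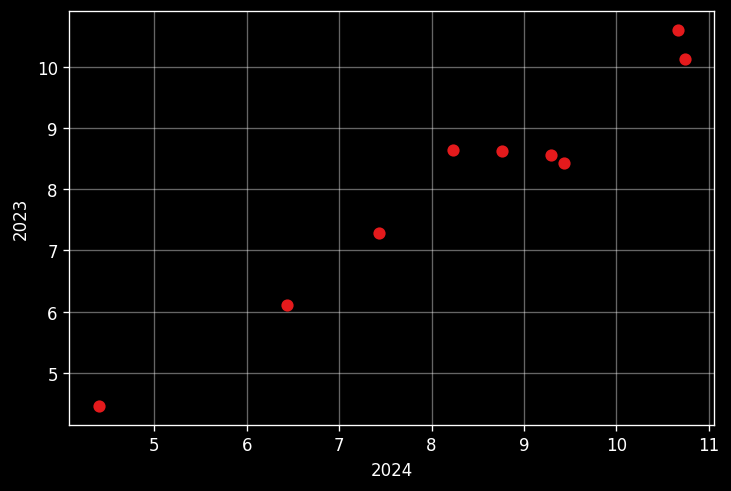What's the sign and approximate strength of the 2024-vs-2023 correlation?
positive, strong

Points are positively correlated; strong (|r| ≈ 1.0).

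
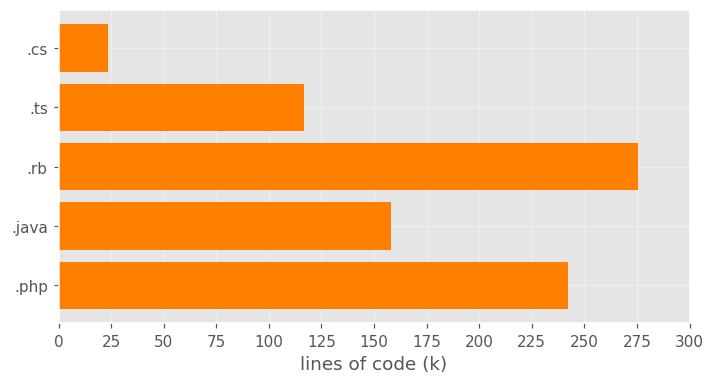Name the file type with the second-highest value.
Top 3: .rb ≈ 275, .php ≈ 250, .java ≈ 150.

.php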